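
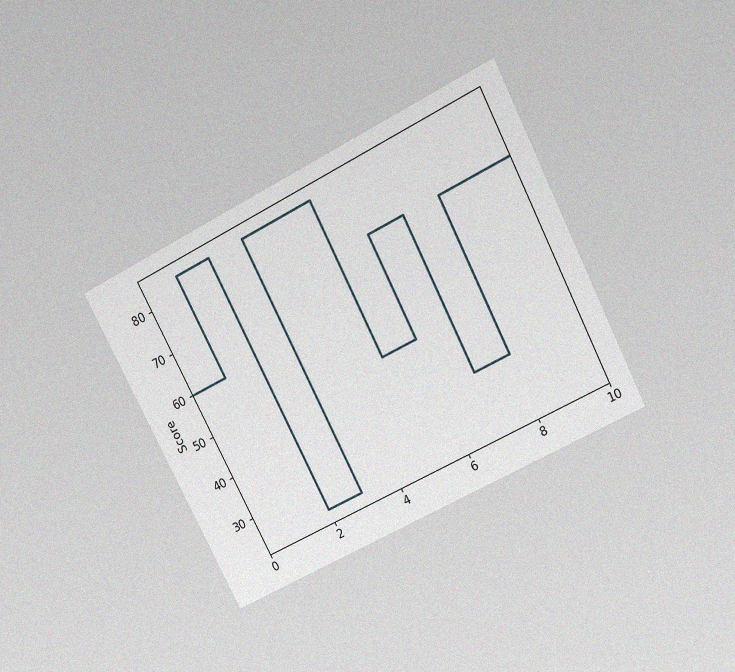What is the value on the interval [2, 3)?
24

The chart is tilted about 27° counter-clockwise and viewed slightly from above, with some photo noise. On [2, 3) the step sits at 24.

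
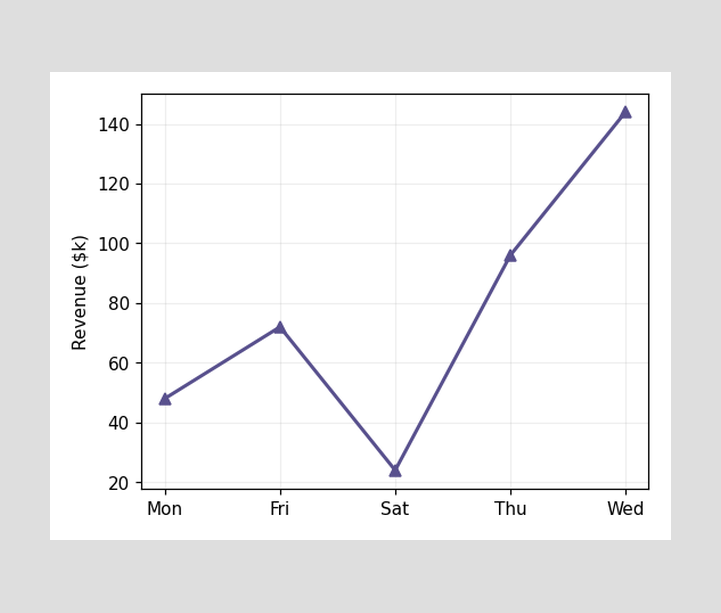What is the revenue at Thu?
$96k

At Thu, the line is at $96k.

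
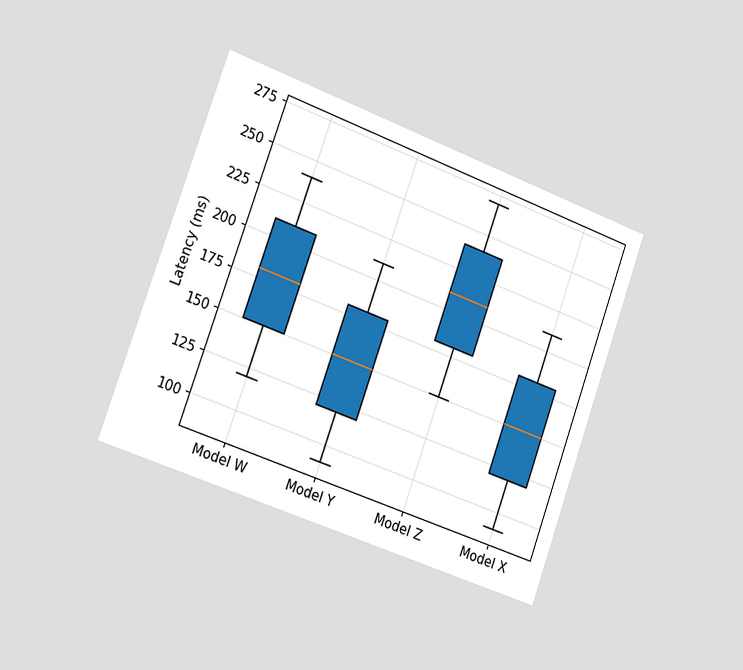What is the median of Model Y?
150ms

The chart is tilted about 20° clockwise and viewed slightly from the left. The median line in the Model Y box sits at 150ms.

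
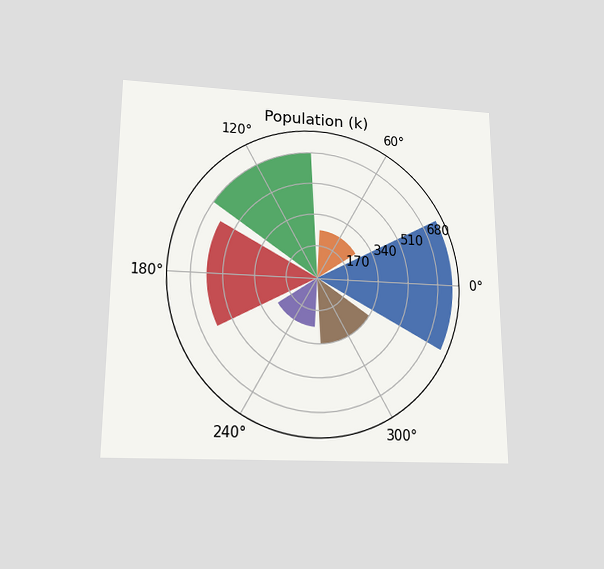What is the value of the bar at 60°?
255k

The chart is viewed slightly from below. The bar at 60° reaches 255k on the radial axis.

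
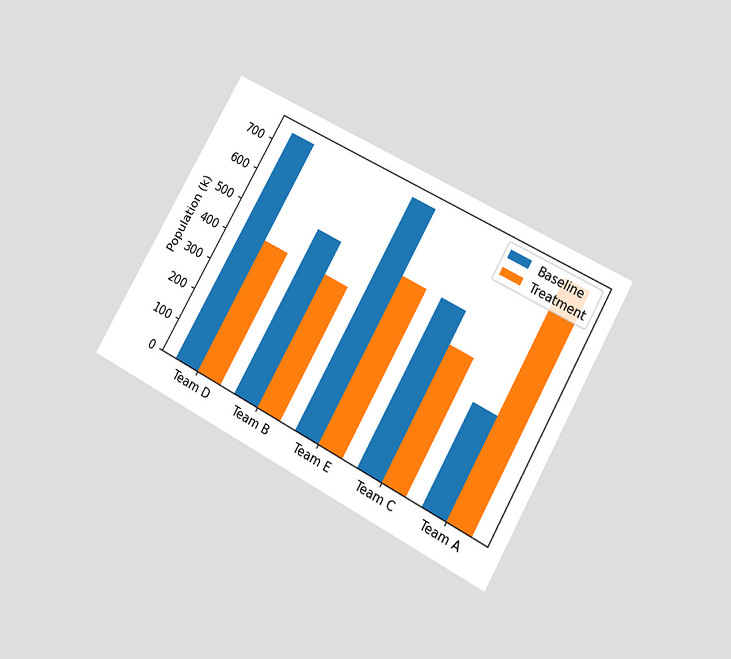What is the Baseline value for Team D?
742k

The chart is tilted about 30° clockwise and viewed slightly from below. The Baseline bar at Team D reaches 742k on the y-axis.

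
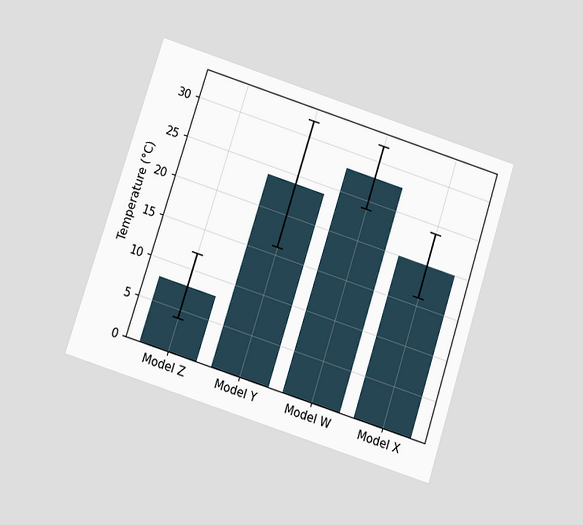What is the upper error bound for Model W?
The chart is tilted about 18° clockwise and viewed slightly from below. The Model W bar's upper whisker reaches 32°C.

32°C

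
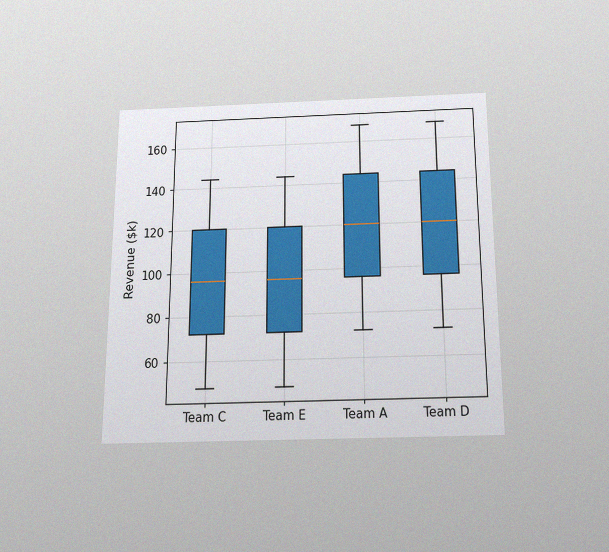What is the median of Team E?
$96k

The chart is viewed slightly from below, with some photo noise. The median line in the Team E box sits at $96k.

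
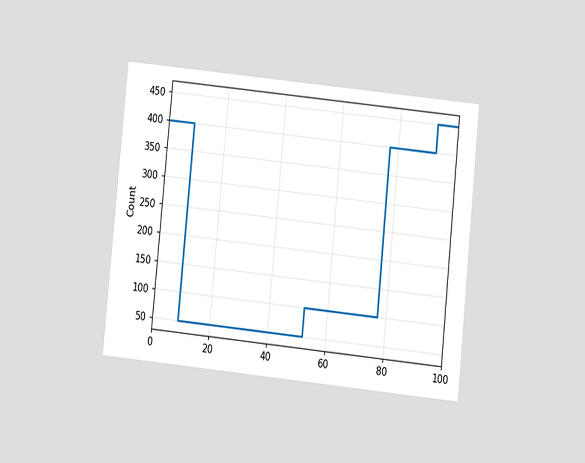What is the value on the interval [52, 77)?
100

The chart is tilted about 6° clockwise and viewed at a slight angle. On [52, 77) the step sits at 100.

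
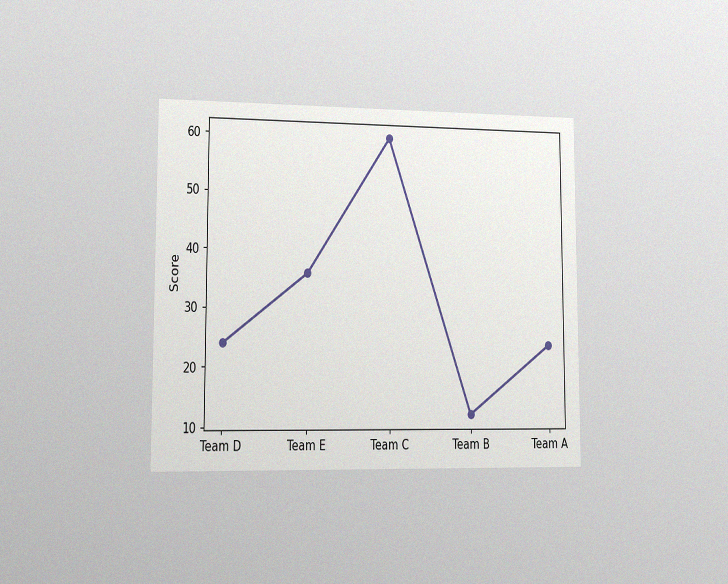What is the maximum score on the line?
The chart is viewed slightly from the left, with some photo noise. The highest point is at Team C, and reading across to the y-axis gives 60.

60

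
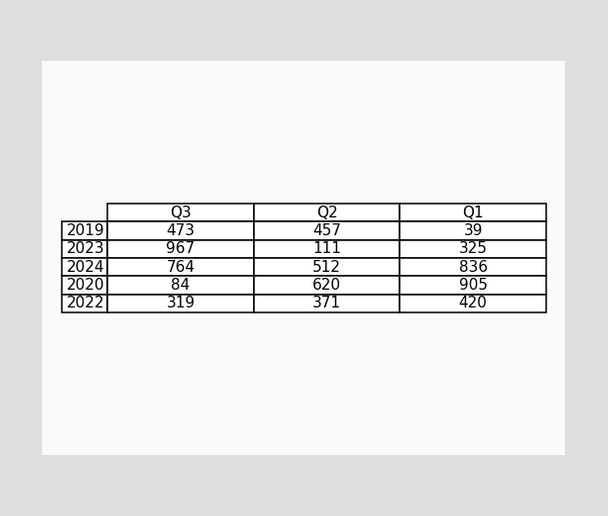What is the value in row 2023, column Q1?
325

The (2023, Q1) cell reads 325.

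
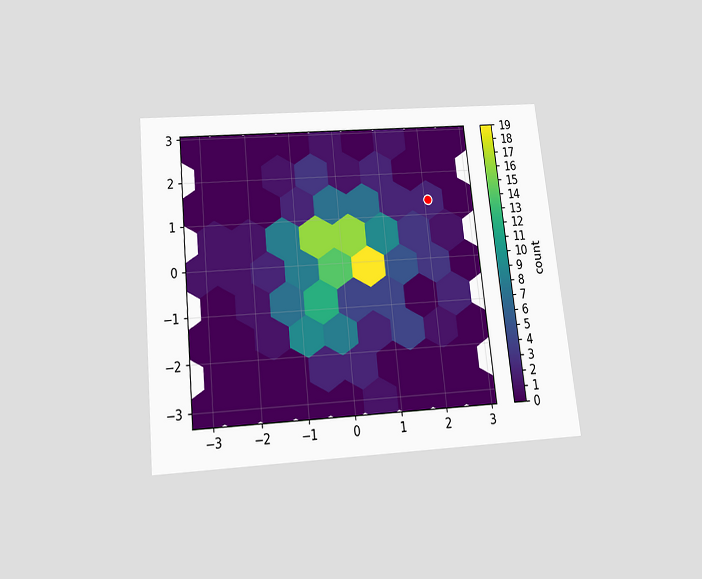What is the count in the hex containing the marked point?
2

The chart is tilted about 6° counter-clockwise and viewed slightly from below. The marked hex reads 2 on the colorbar.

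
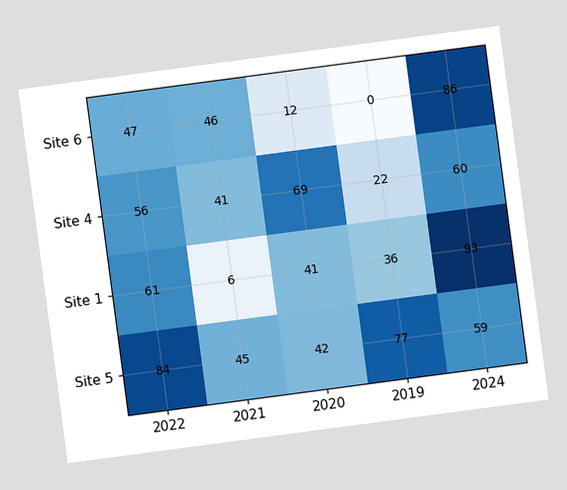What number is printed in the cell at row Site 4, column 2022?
56

The chart is tilted about 8° counter-clockwise. The (Site 4, 2022) cell reads 56.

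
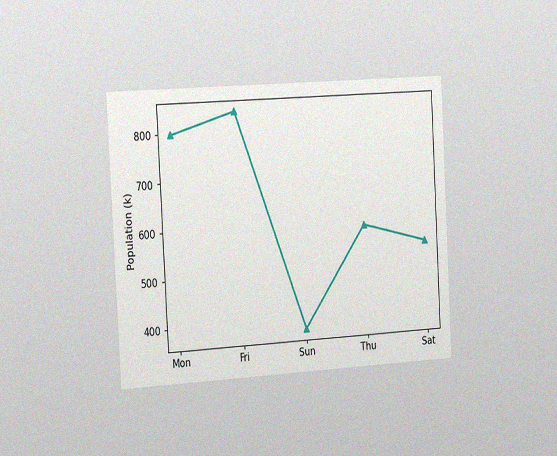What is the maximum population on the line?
The chart is tilted about 3° counter-clockwise and viewed slightly from the left, with some photo noise. The highest point is at Fri, and reading across to the y-axis gives 840k.

840k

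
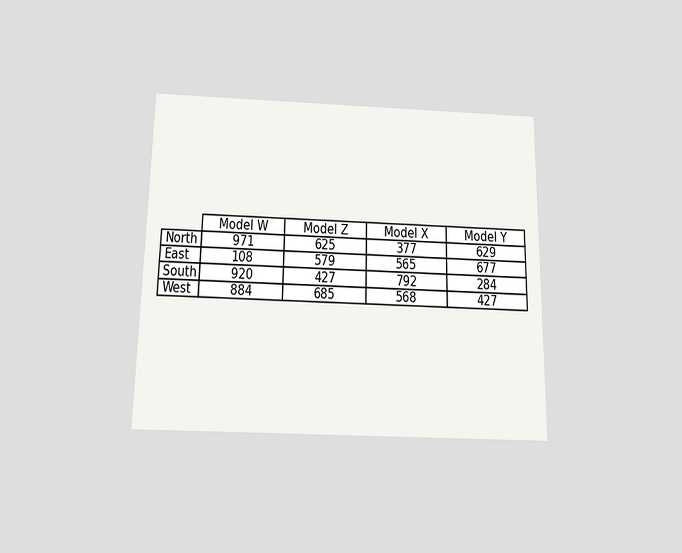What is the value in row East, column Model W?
108

The chart is viewed slightly from below. The (East, Model W) cell reads 108.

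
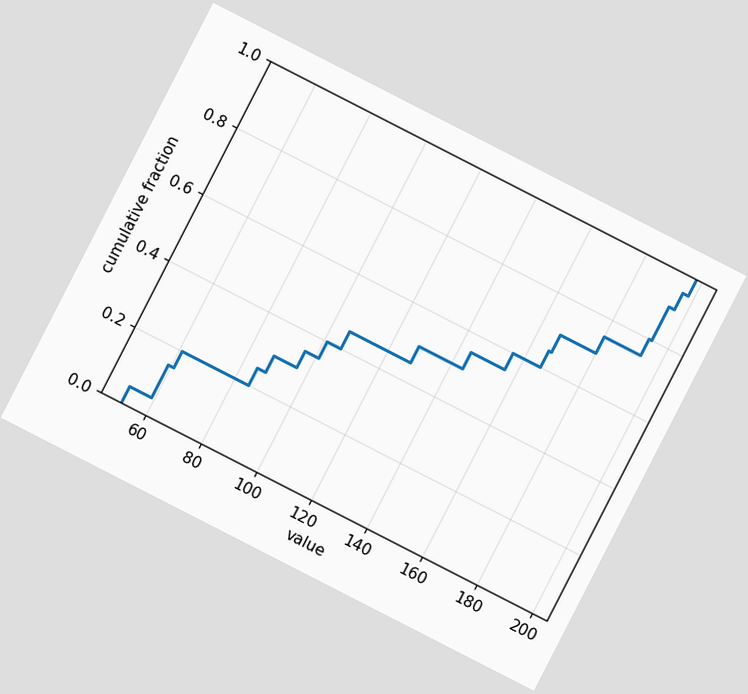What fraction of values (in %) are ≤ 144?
The chart is tilted about 27° clockwise. At x=144 the ECDF step is at 55%.

55%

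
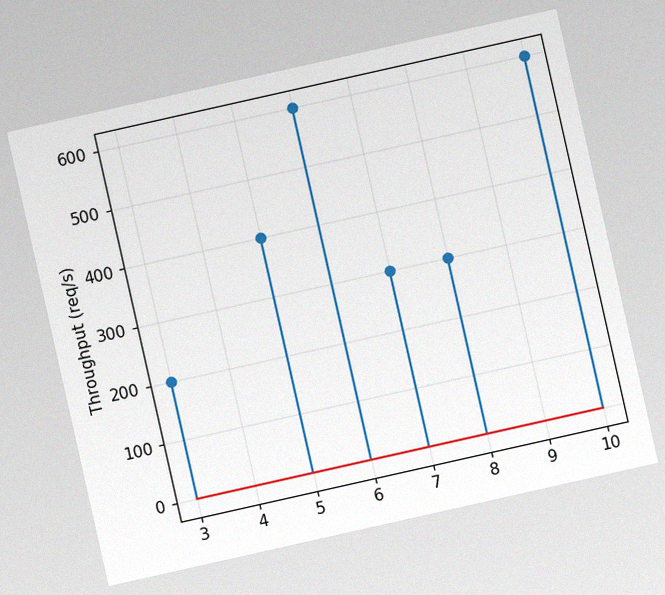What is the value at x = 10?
600req/s

The chart is tilted about 13° counter-clockwise, with some photo noise. The stem at x=10 reaches 600req/s.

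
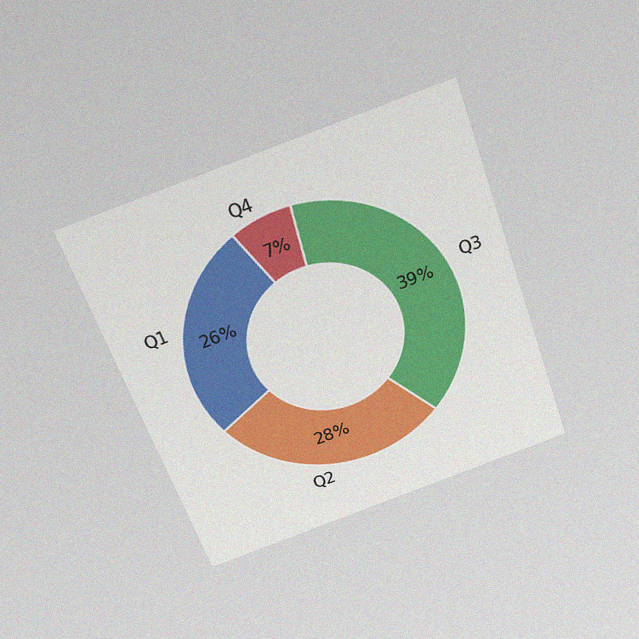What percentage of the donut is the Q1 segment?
26%

The chart is tilted about 20° counter-clockwise and viewed slightly from above, with some photo noise. The Q1 segment takes up 26% of the ring.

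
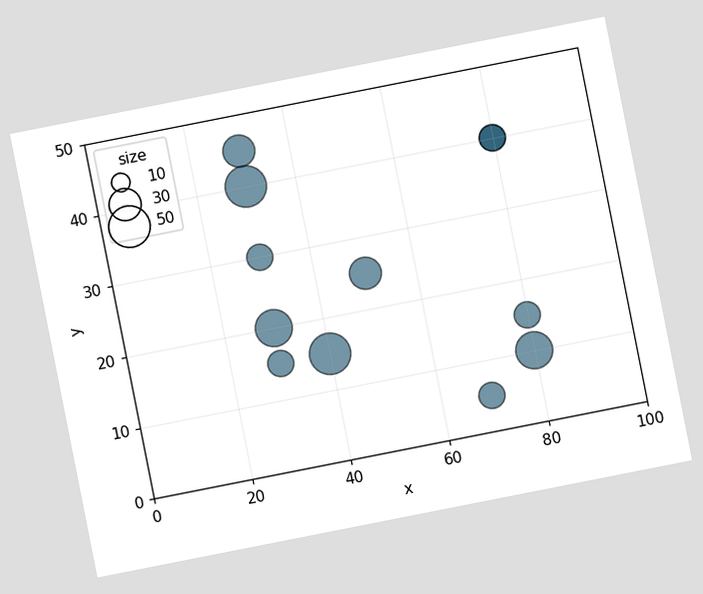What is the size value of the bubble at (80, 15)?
The chart is tilted about 11° counter-clockwise. Matching the bubble at (80, 15) against the size legend gives 20.

20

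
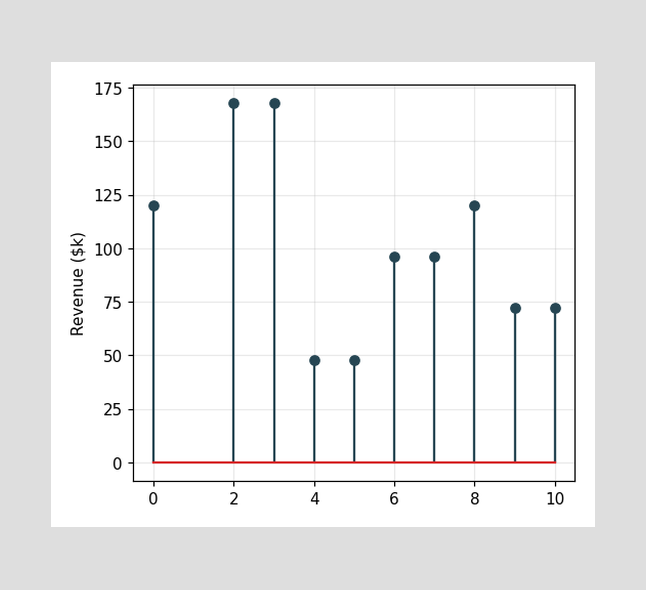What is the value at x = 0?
The stem at x=0 reaches $120k.

$120k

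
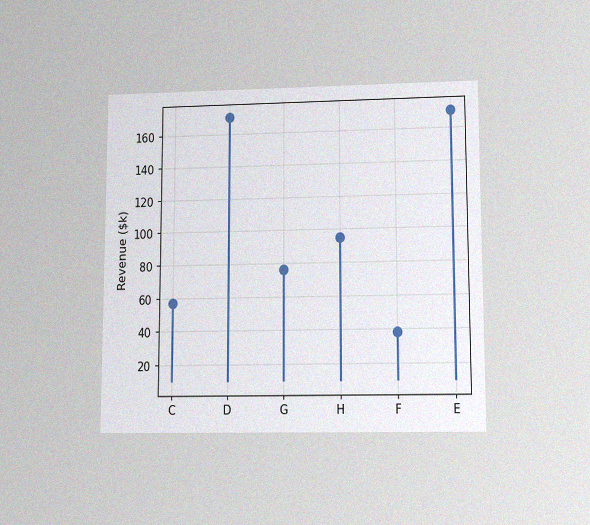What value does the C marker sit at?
The chart is viewed at a slight angle, with some photo noise. The C marker sits at $57k.

$57k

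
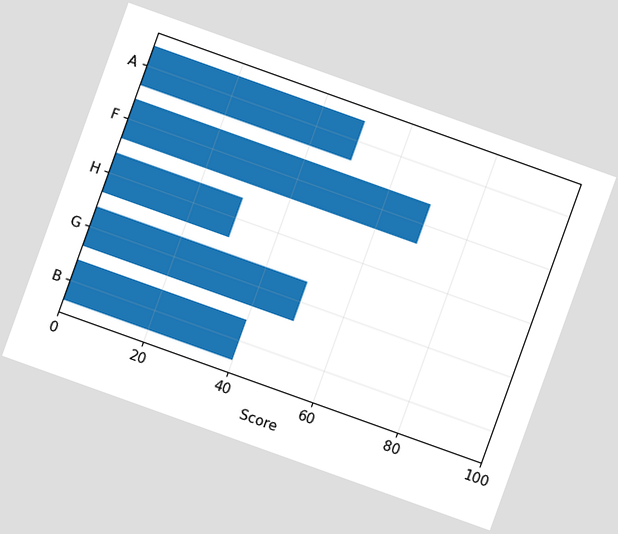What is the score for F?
70

The chart is tilted about 20° clockwise. Reading along the chart's x-axis, the F bar reaches 70.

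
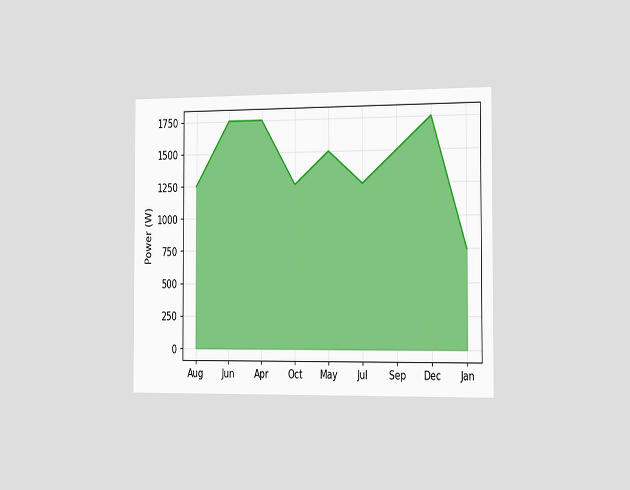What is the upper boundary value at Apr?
The chart is viewed slightly from the right. At Apr the upper boundary is at 1750W.

1750W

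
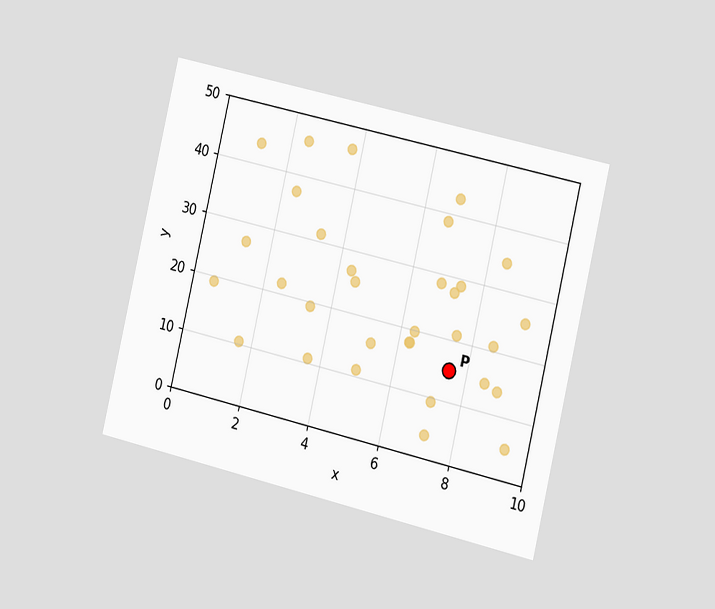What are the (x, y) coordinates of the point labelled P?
(7.5, 15)

The chart is tilted about 13° clockwise and viewed slightly from the right. Following the gridlines from P to each axis, P sits at (7.5, 15).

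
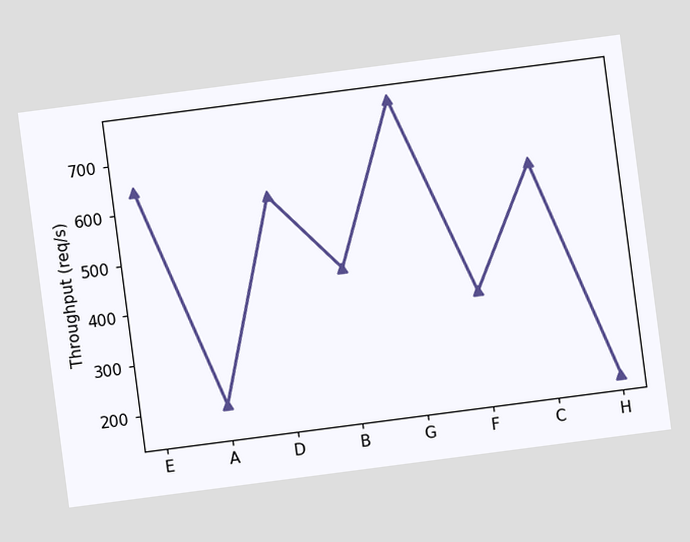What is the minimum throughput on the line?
160req/s

The chart is tilted about 7° counter-clockwise. The lowest point is at H, and reading across to the y-axis gives 160req/s.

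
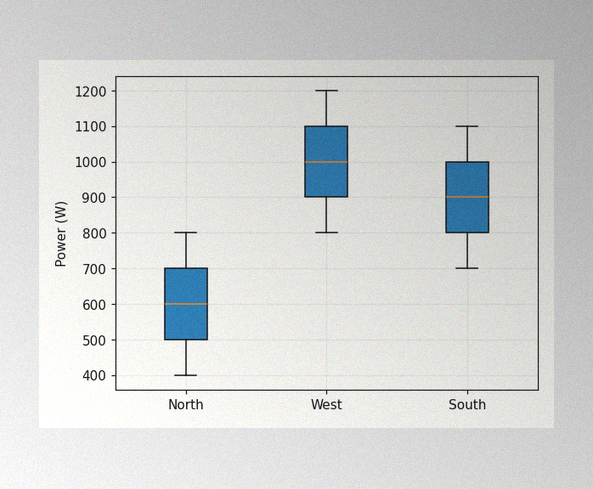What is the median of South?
The image has some photo noise and uneven lighting. The median line in the South box sits at 900W.

900W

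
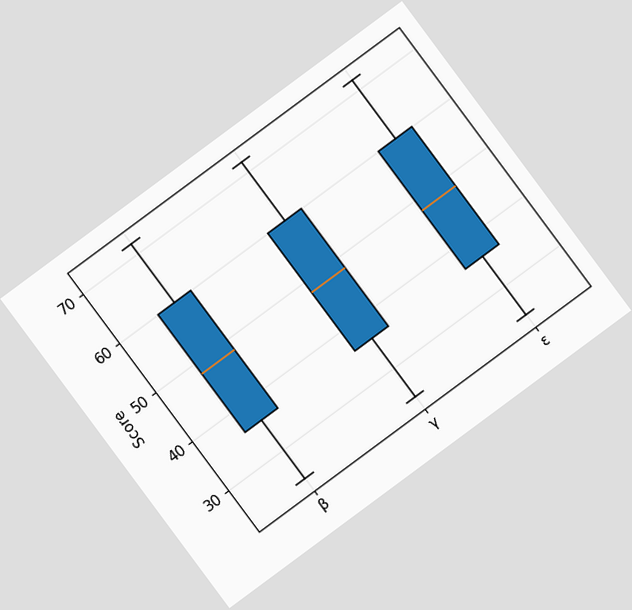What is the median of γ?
The chart is tilted about 37° counter-clockwise. The median line in the γ box sits at 48.

48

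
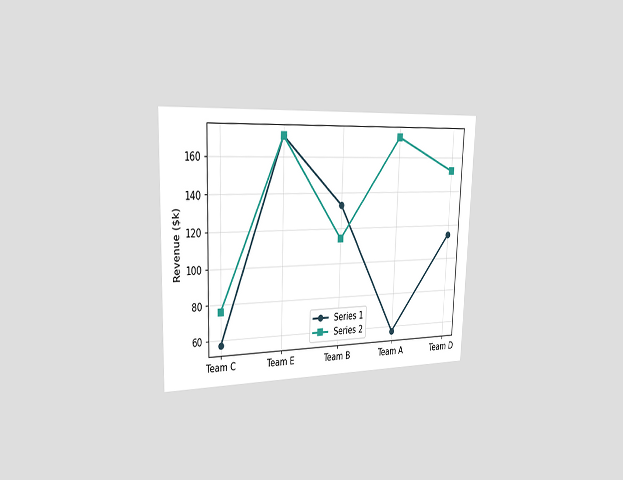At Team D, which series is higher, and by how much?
Series 2, by $38k

The chart is viewed slightly from the left. At Team D, Series 2 sits above the other line by $38k.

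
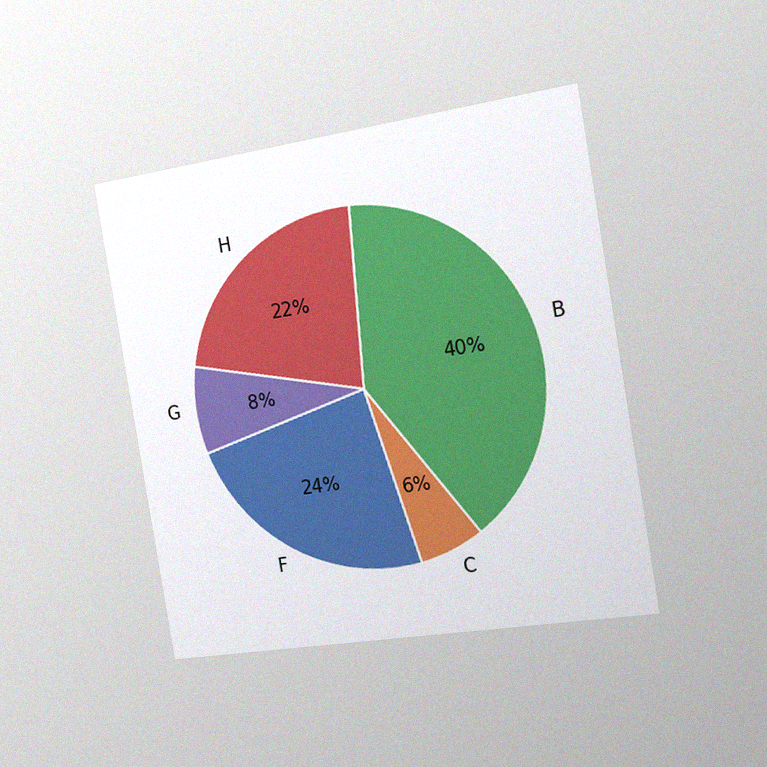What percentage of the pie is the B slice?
The chart is tilted about 10° counter-clockwise and viewed slightly from the right, with some photo noise. The B slice takes up 40% of the pie.

40%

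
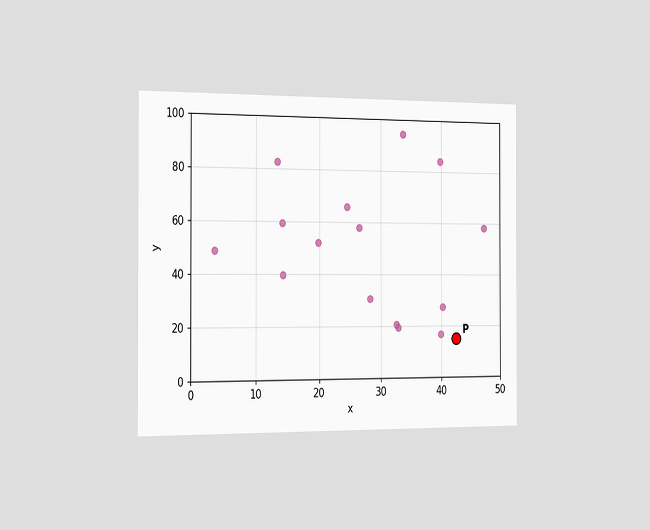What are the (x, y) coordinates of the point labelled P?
The chart is viewed slightly from the left. Following the gridlines from P to each axis, P sits at (42.5, 15).

(42.5, 15)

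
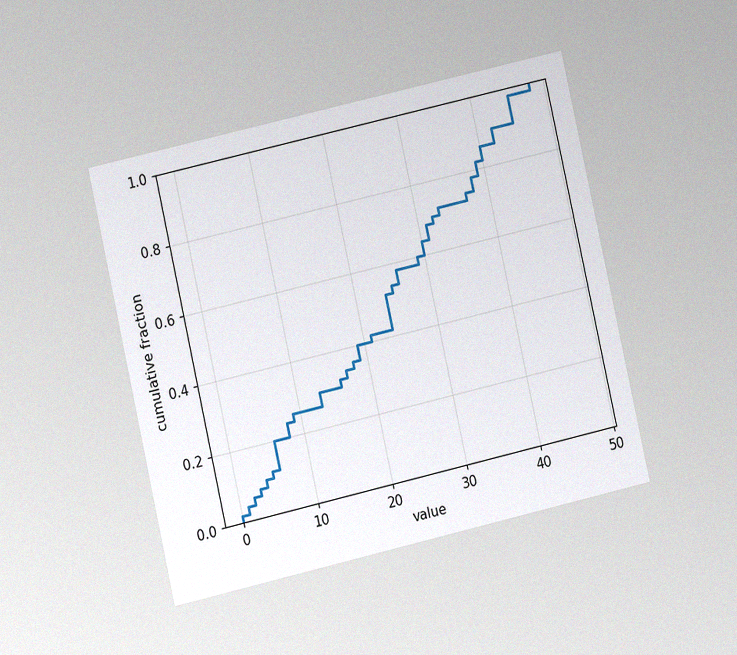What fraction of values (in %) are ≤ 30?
64%

The chart is tilted about 13° counter-clockwise and viewed at a slight angle, with some photo noise. At x=30 the ECDF step is at 64%.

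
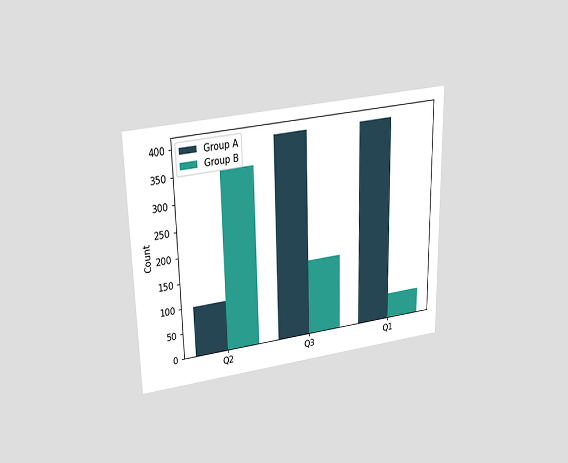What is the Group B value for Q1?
50

The chart is viewed slightly from above. The Group B bar at Q1 reaches 50 on the y-axis.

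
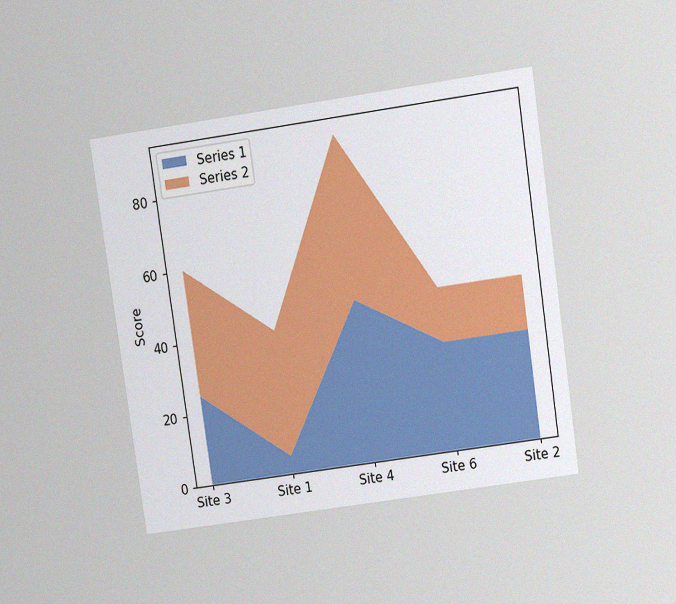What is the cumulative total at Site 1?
40

The chart is tilted about 8° counter-clockwise and viewed slightly from above, with some photo noise. The stacked total at Site 1 reaches 40.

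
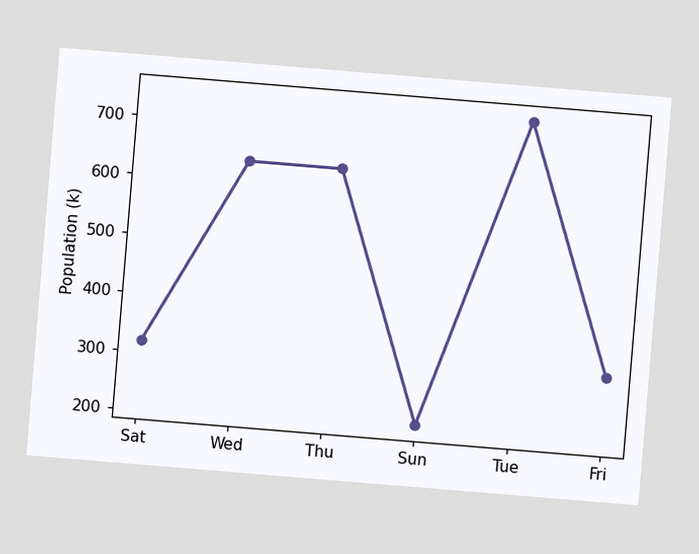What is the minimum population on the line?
212k

The chart is tilted about 5° clockwise. The lowest point is at Sun, and reading across to the y-axis gives 212k.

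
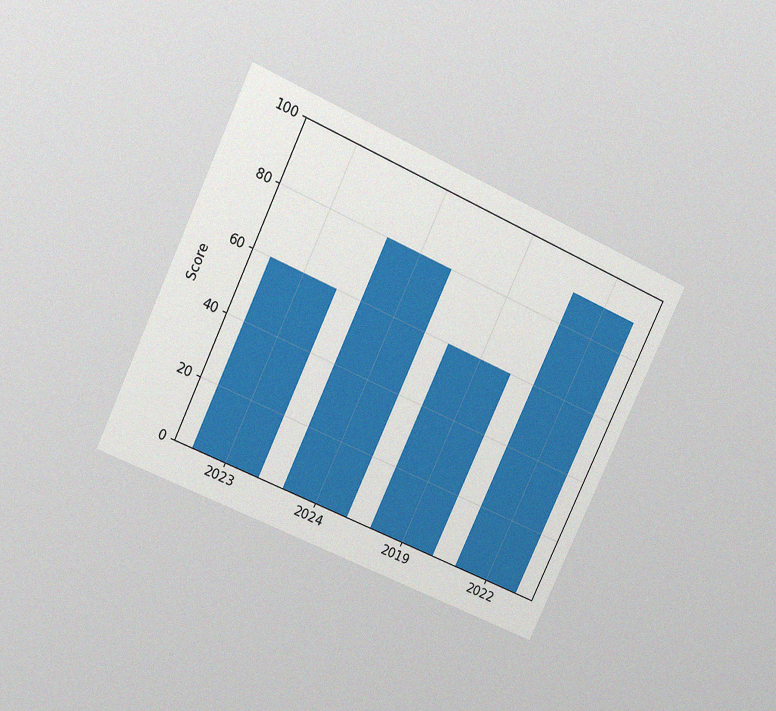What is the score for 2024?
The chart is tilted about 25° clockwise and viewed at a slight angle, with some photo noise. Reading along the chart's y-axis, the 2024 bar reaches 80.

80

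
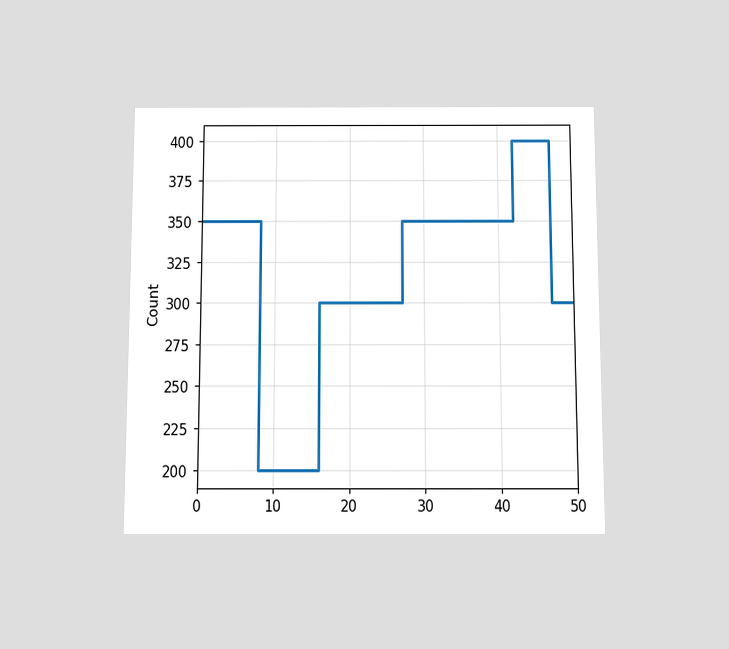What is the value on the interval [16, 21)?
300

The chart is viewed slightly from below. On [16, 21) the step sits at 300.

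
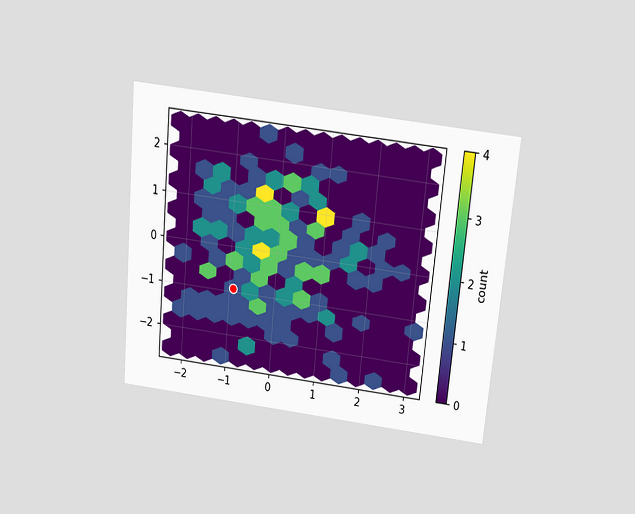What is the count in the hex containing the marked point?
The chart is tilted about 5° clockwise and viewed slightly from above. The marked hex reads 1 on the colorbar.

1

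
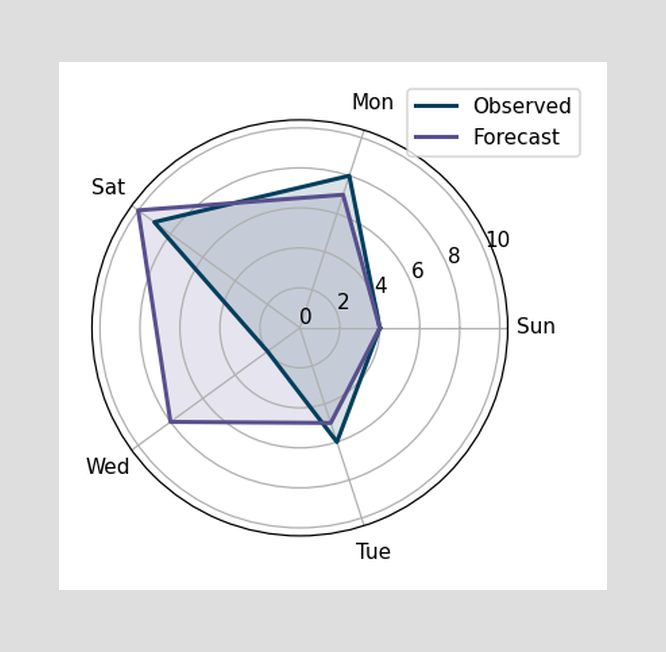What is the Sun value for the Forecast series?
On the Sun axis, Forecast reaches 4.

4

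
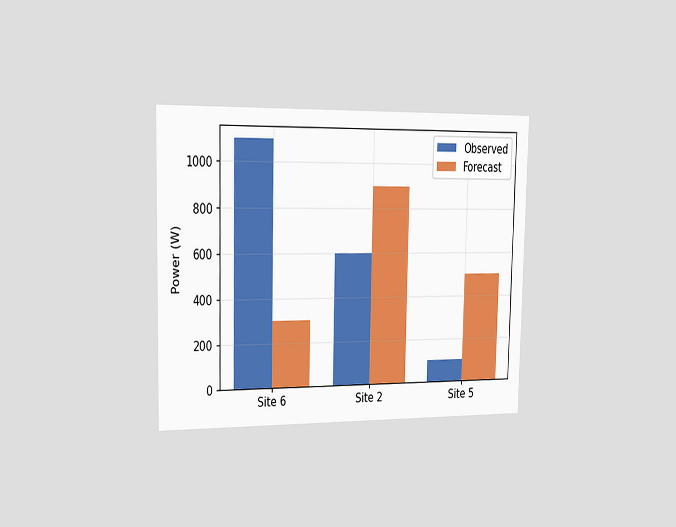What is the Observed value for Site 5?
100W

The chart is viewed slightly from the left. The Observed bar at Site 5 reaches 100W on the y-axis.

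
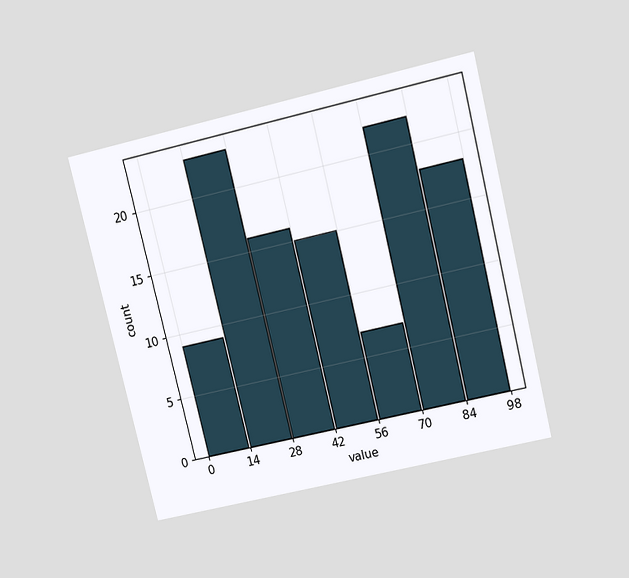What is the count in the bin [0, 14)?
The chart is tilted about 14° counter-clockwise and viewed slightly from above. The [0, 14) bin has height 9.

9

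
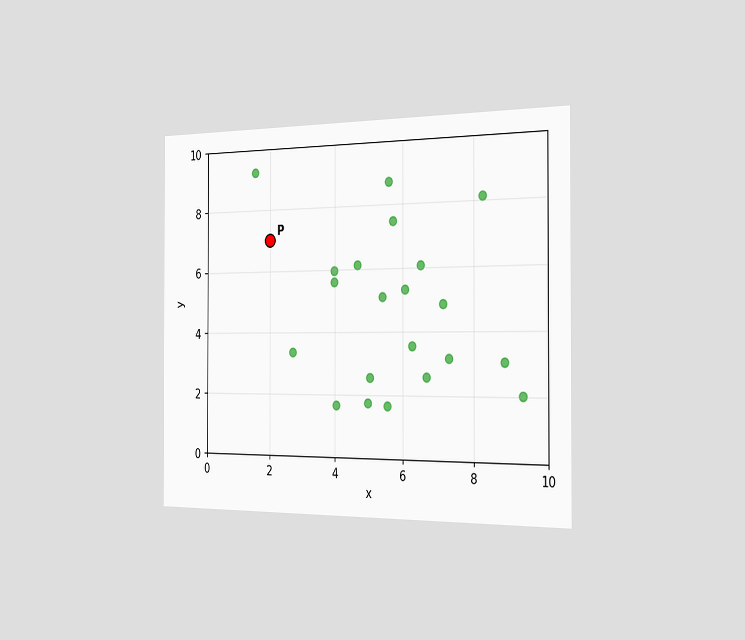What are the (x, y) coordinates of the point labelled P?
The chart is viewed slightly from the right. Following the gridlines from P to each axis, P sits at (2, 7).

(2, 7)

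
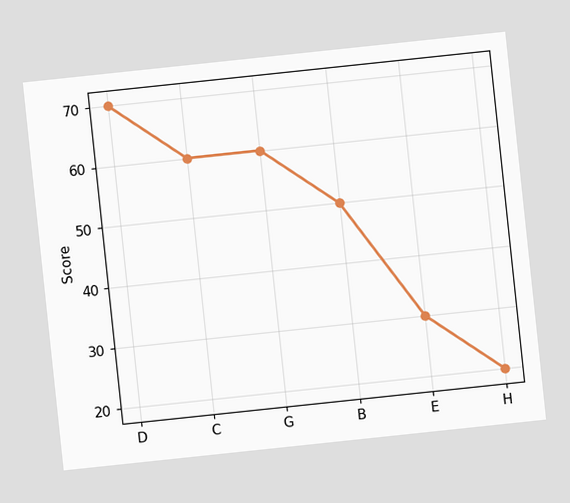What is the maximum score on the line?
The chart is tilted about 6° counter-clockwise. The highest point is at D, and reading across to the y-axis gives 70.

70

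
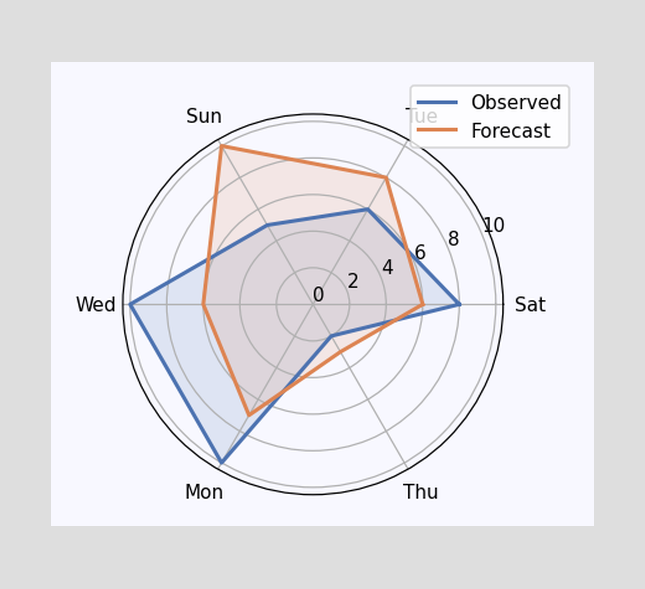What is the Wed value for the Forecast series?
6

On the Wed axis, Forecast reaches 6.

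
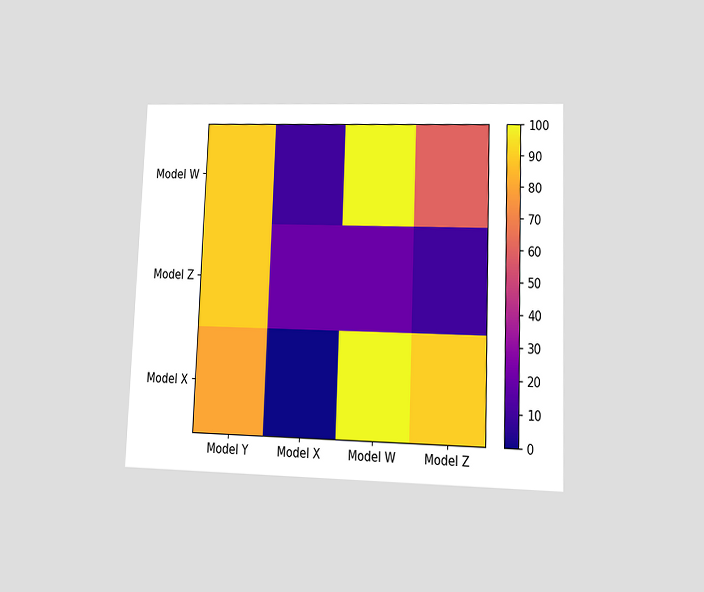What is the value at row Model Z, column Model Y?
The chart is tilted about 2° clockwise and viewed at a slight angle. Matching cell (Model Z, Model Y) against the colorbar gives 90.

90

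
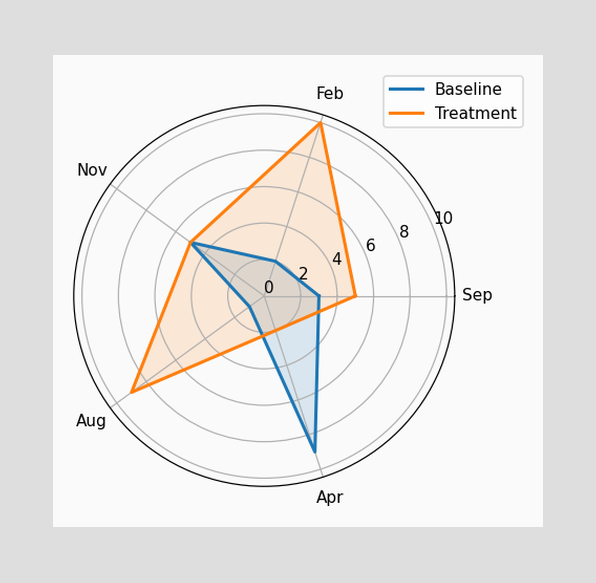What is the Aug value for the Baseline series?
On the Aug axis, Baseline reaches 1.

1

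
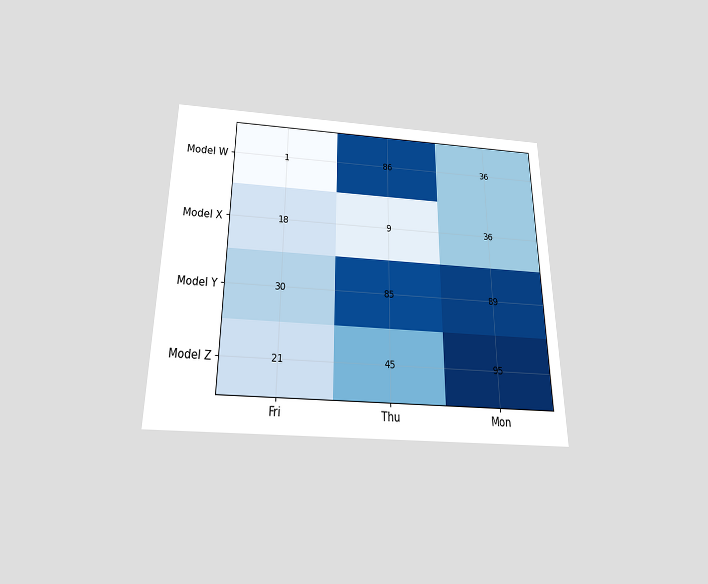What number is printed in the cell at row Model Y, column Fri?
The chart is viewed slightly from below. The (Model Y, Fri) cell reads 30.

30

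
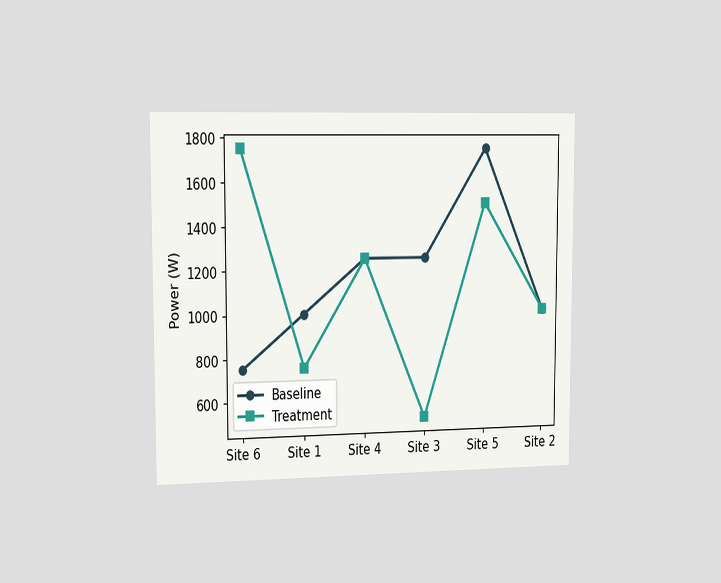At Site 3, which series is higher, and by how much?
The chart is viewed slightly from the left. At Site 3, Baseline sits above the other line by 750W.

Baseline, by 750W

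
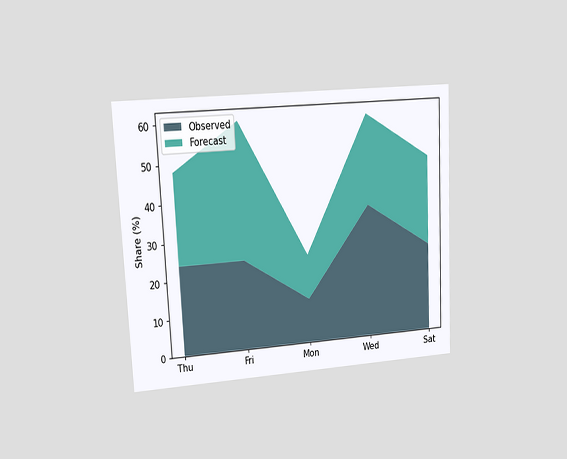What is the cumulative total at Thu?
The chart is tilted about 3° counter-clockwise and viewed at a slight angle. The stacked total at Thu reaches 48%.

48%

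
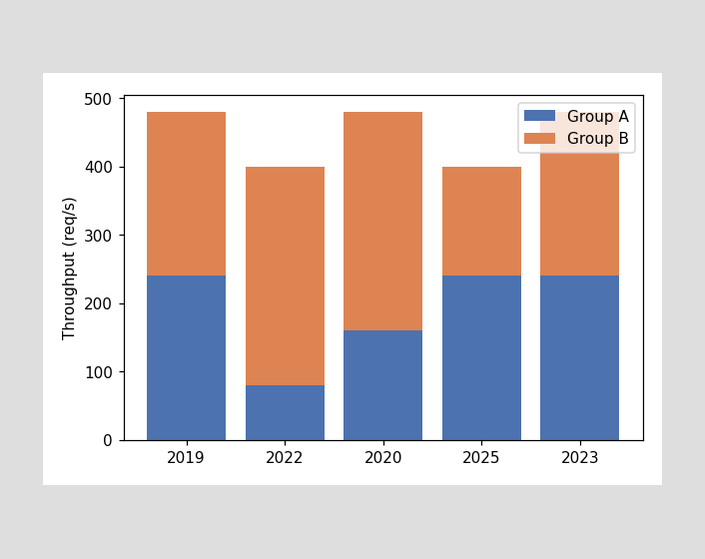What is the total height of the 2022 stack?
400req/s

The 2022 stack's top reaches 400req/s on the y-axis.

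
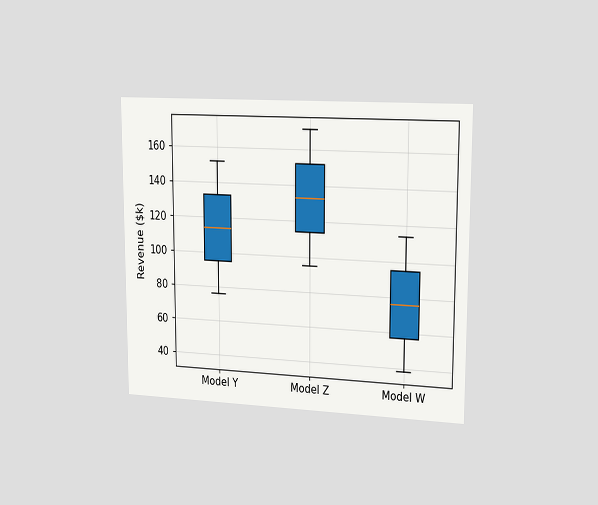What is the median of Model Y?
$114k

The chart is viewed slightly from the right. The median line in the Model Y box sits at $114k.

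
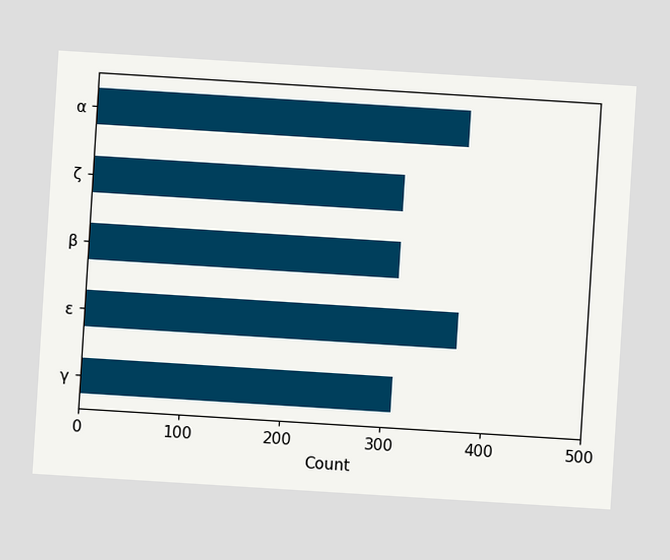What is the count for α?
372

The chart is tilted about 4° clockwise. Reading along the chart's x-axis, the α bar reaches 372.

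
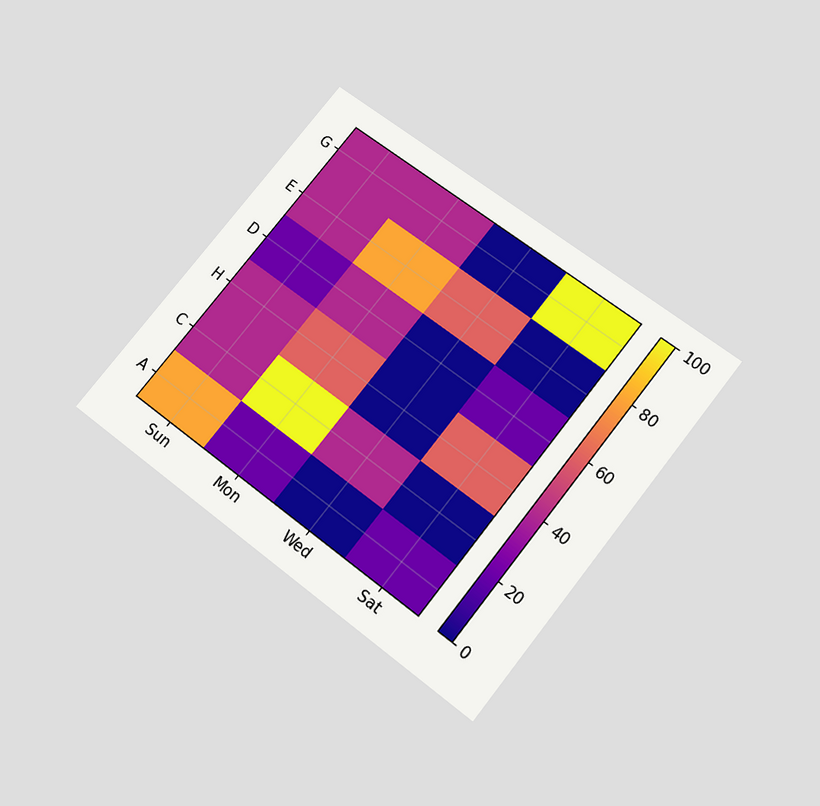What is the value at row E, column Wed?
The chart is tilted about 38° clockwise and viewed slightly from below. Matching cell (E, Wed) against the colorbar gives 60.

60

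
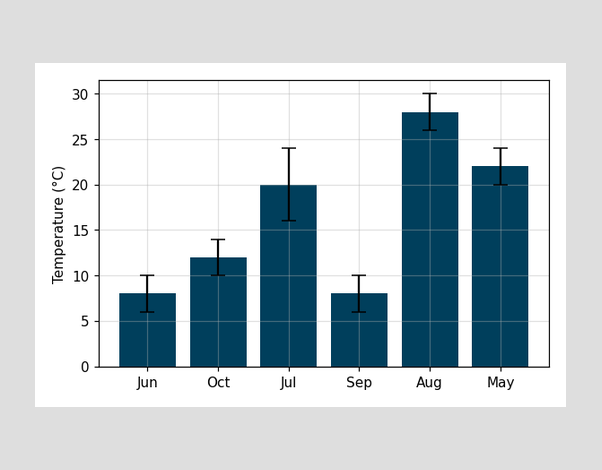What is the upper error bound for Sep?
10°C

The Sep bar's upper whisker reaches 10°C.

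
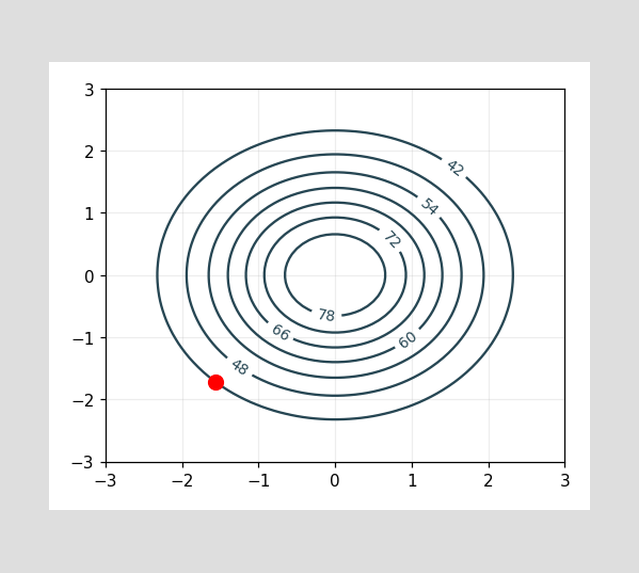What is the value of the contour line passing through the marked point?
The marked point sits on the contour labelled 42.

42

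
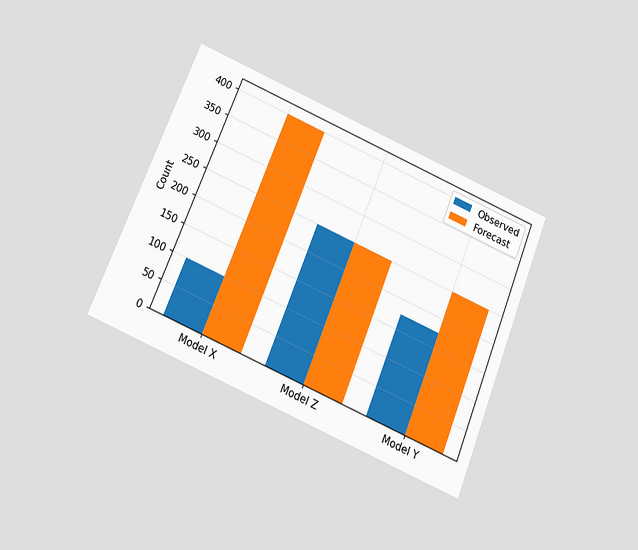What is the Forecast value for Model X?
The chart is tilted about 22° clockwise and viewed slightly from below. The Forecast bar at Model X reaches 400 on the y-axis.

400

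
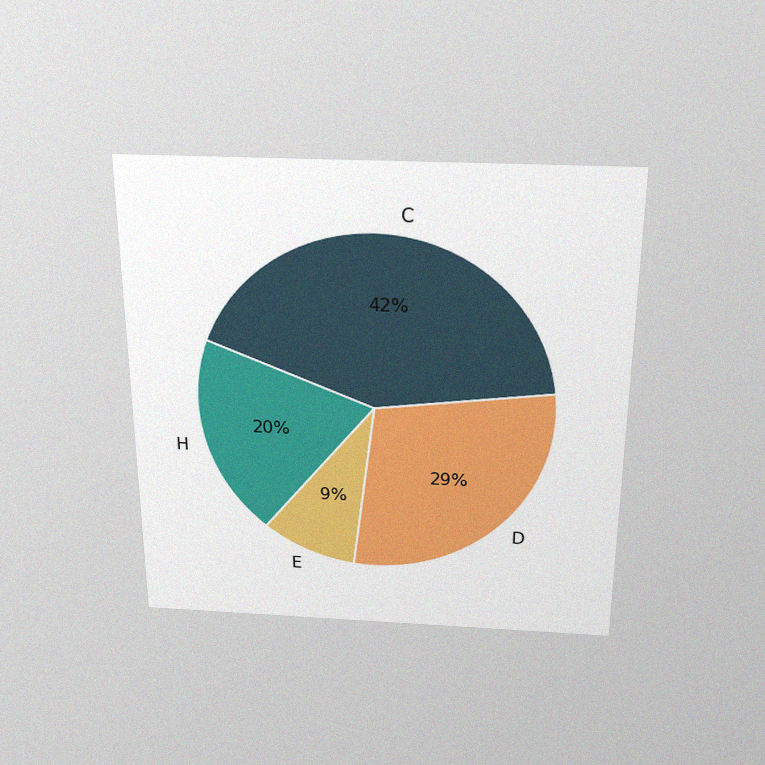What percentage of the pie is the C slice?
The chart is viewed slightly from above, with some photo noise. The C slice takes up 42% of the pie.

42%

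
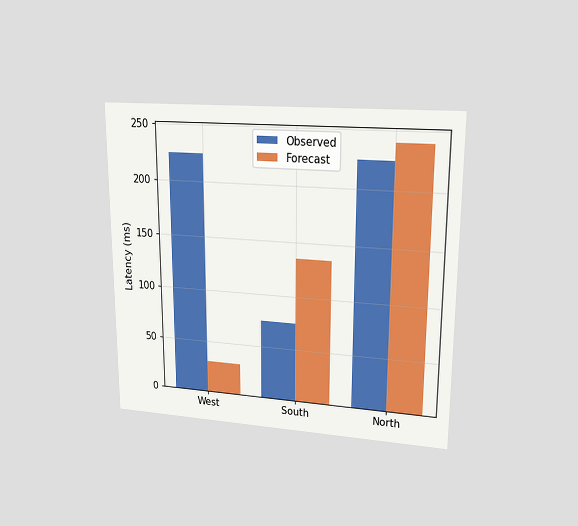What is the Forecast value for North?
240ms

The chart is viewed at a slight angle. The Forecast bar at North reaches 240ms on the y-axis.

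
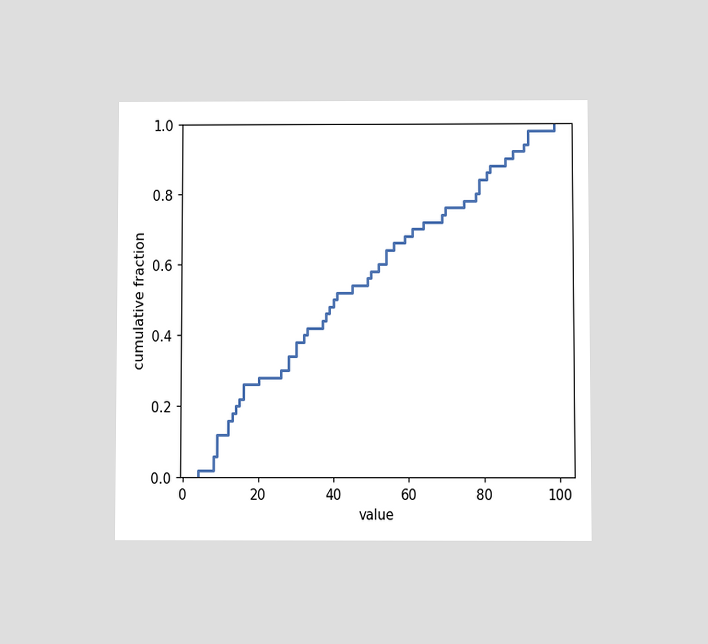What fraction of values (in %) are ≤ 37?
The chart is viewed slightly from below. At x=37 the ECDF step is at 44%.

44%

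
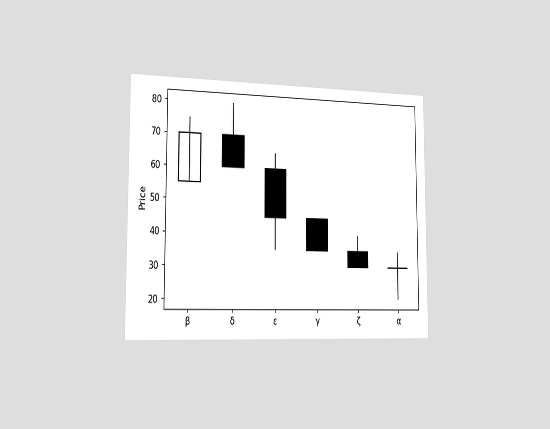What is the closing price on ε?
45

The chart is viewed slightly from the left. The ε candle closes at 45.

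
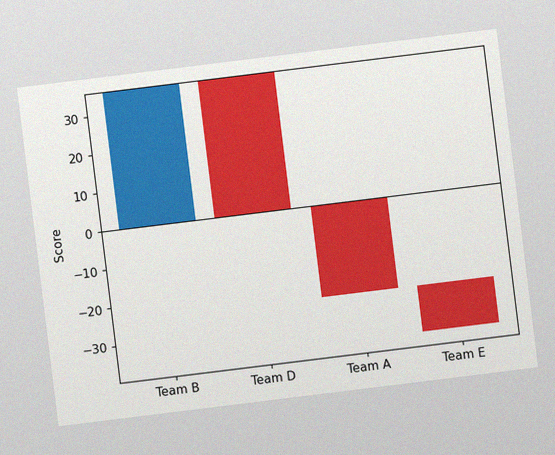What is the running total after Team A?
The chart is tilted about 7° counter-clockwise, with some photo noise. After Team A the running total reaches -24.

-24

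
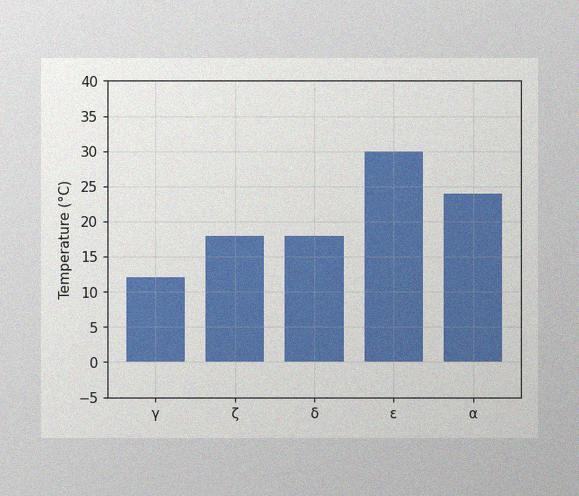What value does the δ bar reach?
The image has some photo noise and uneven lighting. Reading along the chart's y-axis, the δ bar reaches 18°C.

18°C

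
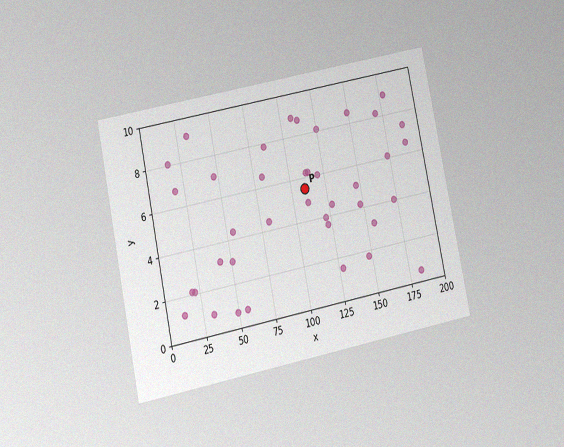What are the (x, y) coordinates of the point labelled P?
(110, 5.5)

The chart is tilted about 12° counter-clockwise and viewed at a slight angle, with some photo noise. Following the gridlines from P to each axis, P sits at (110, 5.5).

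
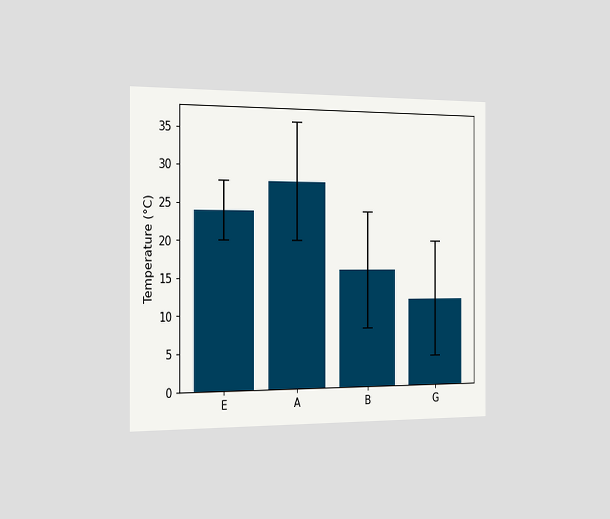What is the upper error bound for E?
28°C

The chart is viewed slightly from the left. The E bar's upper whisker reaches 28°C.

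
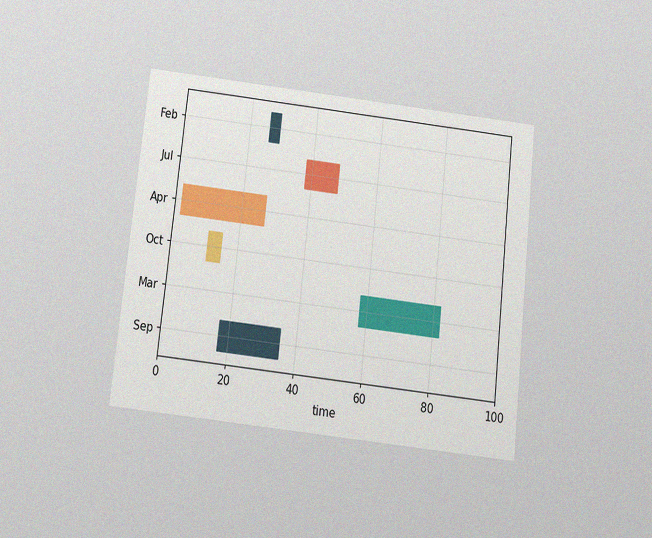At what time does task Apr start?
2

The chart is tilted about 6° clockwise and viewed slightly from below, with some photo noise. The Apr bar begins at t=2.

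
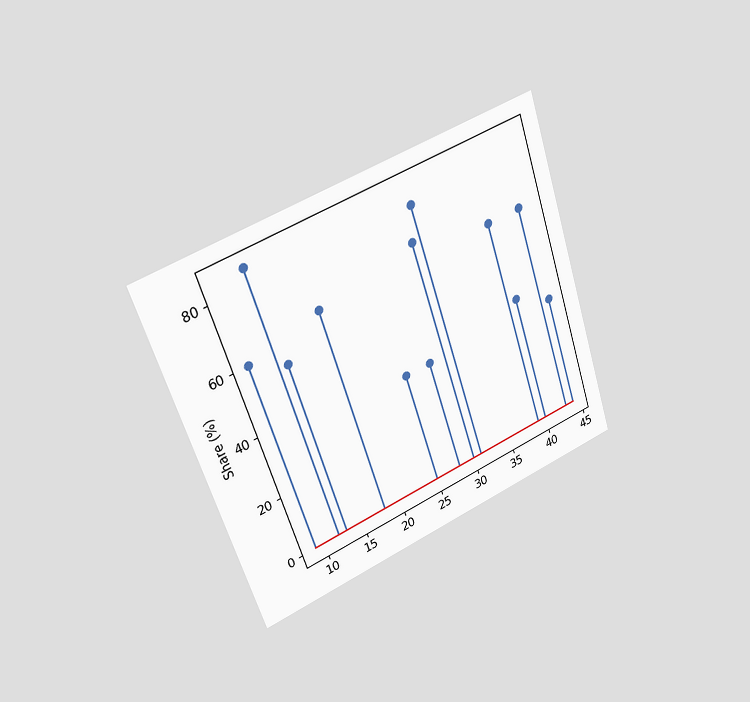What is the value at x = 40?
The chart is tilted about 18° counter-clockwise and viewed slightly from the left. The stem at x=40 reaches 40%.

40%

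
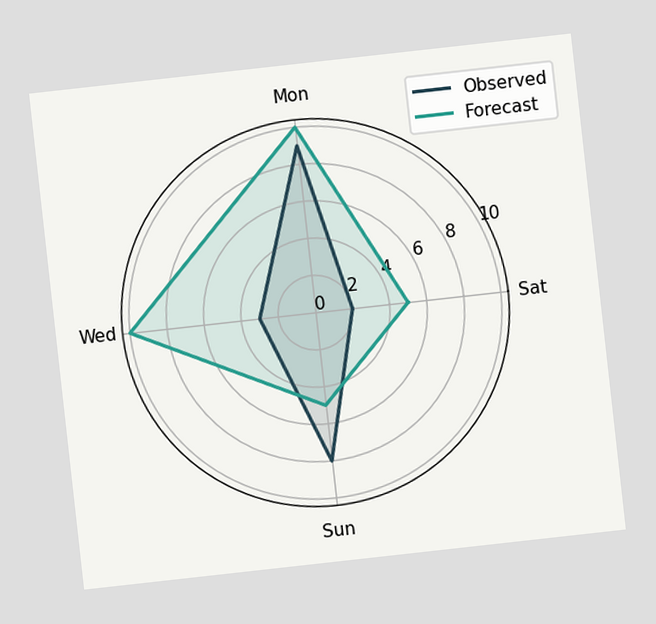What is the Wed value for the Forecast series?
The chart is tilted about 6° counter-clockwise. On the Wed axis, Forecast reaches 10.

10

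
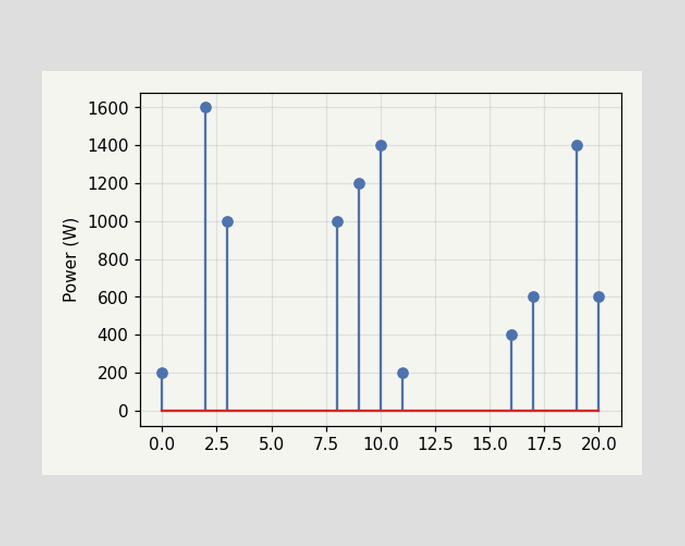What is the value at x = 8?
1000W

The stem at x=8 reaches 1000W.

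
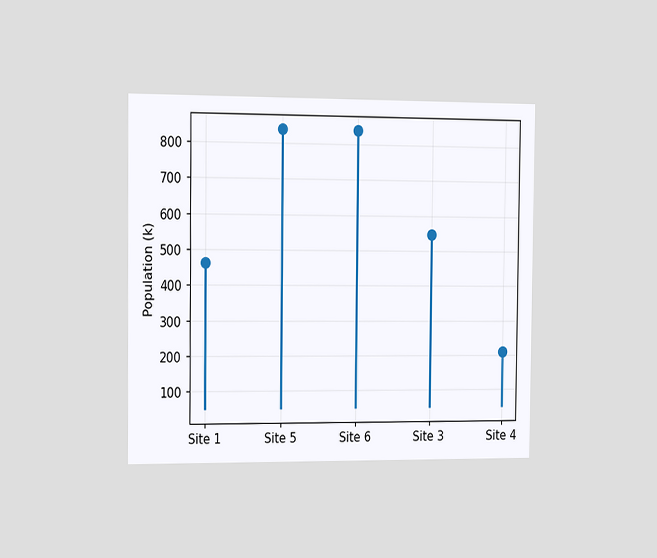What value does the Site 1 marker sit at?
462k

The chart is viewed slightly from the left. The Site 1 marker sits at 462k.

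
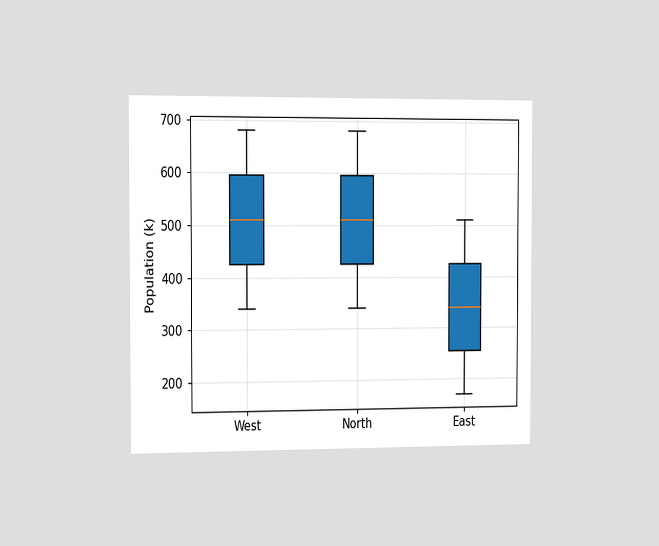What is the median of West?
510k

The chart is viewed slightly from the left. The median line in the West box sits at 510k.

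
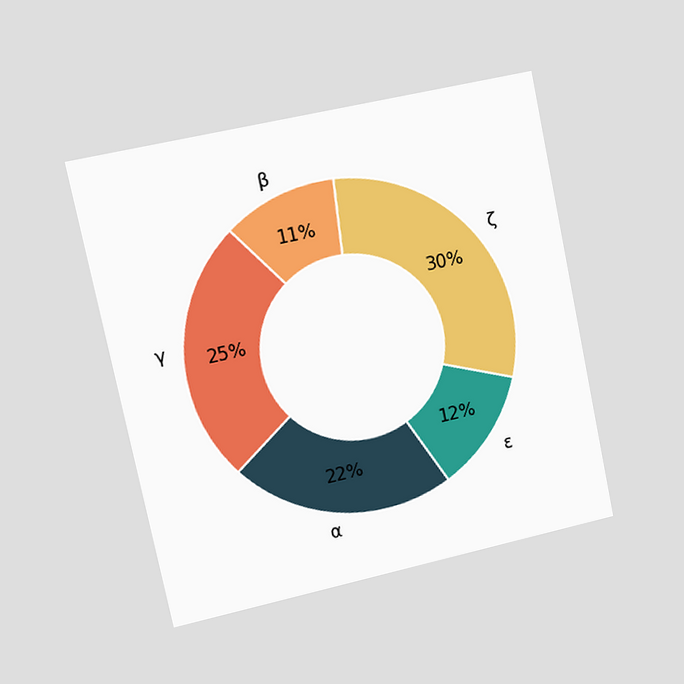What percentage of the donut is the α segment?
The chart is tilted about 12° counter-clockwise and viewed slightly from the left. The α segment takes up 22% of the ring.

22%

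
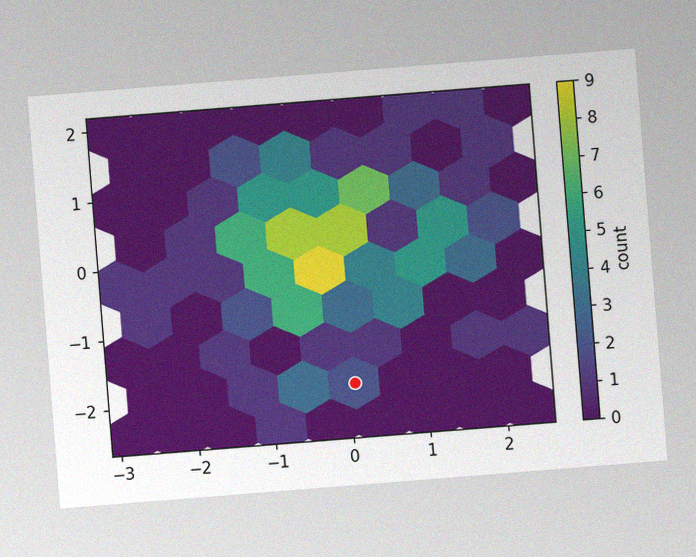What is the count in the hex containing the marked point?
2

The chart is tilted about 5° counter-clockwise, with some photo noise. The marked hex reads 2 on the colorbar.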